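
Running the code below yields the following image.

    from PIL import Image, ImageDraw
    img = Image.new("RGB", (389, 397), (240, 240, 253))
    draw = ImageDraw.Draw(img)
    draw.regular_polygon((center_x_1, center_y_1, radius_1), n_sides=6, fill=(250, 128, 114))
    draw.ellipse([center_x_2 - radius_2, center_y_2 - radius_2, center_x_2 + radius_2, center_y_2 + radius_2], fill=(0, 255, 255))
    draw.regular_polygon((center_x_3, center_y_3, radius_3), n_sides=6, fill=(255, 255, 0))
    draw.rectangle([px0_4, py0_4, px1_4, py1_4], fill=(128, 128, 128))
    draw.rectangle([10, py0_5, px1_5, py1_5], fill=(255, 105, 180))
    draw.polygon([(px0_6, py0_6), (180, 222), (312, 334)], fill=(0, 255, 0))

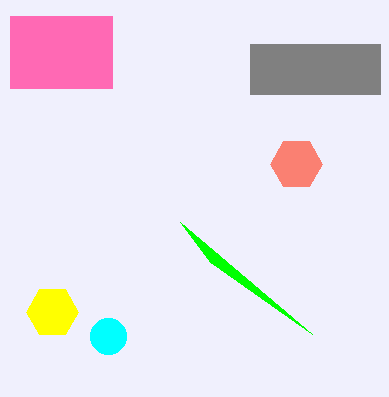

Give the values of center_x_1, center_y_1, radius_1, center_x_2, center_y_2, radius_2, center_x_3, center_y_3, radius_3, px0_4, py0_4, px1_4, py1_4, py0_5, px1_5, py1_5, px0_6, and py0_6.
center_x_1 = 296
center_y_1 = 164
radius_1 = 26
center_x_2 = 108
center_y_2 = 336
radius_2 = 18
center_x_3 = 52
center_y_3 = 312
radius_3 = 26
px0_4 = 250
py0_4 = 44
px1_4 = 380
py1_4 = 94
py0_5 = 16
px1_5 = 112
py1_5 = 88
px0_6 = 210
py0_6 = 262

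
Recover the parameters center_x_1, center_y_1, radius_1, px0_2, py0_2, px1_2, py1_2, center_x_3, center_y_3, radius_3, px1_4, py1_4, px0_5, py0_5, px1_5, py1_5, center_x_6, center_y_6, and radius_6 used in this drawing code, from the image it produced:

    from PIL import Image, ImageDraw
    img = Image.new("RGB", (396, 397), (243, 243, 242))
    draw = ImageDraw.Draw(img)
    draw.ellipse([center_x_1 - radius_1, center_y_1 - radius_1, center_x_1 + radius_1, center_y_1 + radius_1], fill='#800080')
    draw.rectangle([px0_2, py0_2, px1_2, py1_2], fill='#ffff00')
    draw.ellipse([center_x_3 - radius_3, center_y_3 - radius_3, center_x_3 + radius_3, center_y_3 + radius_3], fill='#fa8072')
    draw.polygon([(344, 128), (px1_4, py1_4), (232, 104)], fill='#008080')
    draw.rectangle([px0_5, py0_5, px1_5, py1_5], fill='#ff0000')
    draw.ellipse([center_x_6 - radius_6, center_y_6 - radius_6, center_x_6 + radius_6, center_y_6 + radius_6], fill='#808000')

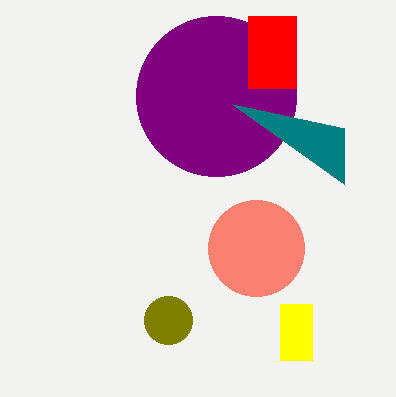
center_x_1 = 216; center_y_1 = 96; radius_1 = 80; px0_2 = 280; py0_2 = 304; px1_2 = 312; py1_2 = 360; center_x_3 = 256; center_y_3 = 248; radius_3 = 48; px1_4 = 344; py1_4 = 184; px0_5 = 248; py0_5 = 16; px1_5 = 296; py1_5 = 88; center_x_6 = 168; center_y_6 = 320; radius_6 = 24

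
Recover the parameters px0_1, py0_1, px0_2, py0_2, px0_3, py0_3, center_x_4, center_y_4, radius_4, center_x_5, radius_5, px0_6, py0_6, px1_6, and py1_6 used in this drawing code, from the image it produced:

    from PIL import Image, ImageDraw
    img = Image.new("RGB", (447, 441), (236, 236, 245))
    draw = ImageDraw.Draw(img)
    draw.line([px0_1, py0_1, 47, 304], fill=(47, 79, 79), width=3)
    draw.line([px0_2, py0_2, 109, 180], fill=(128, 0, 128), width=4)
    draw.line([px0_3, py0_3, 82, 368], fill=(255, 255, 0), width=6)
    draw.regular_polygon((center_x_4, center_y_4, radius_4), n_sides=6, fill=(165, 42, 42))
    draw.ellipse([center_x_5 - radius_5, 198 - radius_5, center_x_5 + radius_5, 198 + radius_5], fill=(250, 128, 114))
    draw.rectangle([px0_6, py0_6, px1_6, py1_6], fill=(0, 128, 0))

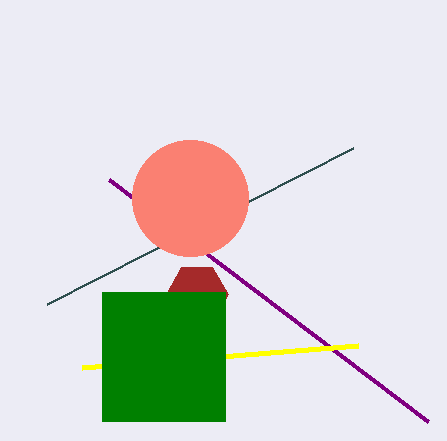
px0_1 = 353
py0_1 = 148
px0_2 = 428
py0_2 = 422
px0_3 = 358
py0_3 = 346
center_x_4 = 197
center_y_4 = 294
radius_4 = 31
center_x_5 = 190
radius_5 = 58
px0_6 = 102
py0_6 = 292
px1_6 = 225
py1_6 = 421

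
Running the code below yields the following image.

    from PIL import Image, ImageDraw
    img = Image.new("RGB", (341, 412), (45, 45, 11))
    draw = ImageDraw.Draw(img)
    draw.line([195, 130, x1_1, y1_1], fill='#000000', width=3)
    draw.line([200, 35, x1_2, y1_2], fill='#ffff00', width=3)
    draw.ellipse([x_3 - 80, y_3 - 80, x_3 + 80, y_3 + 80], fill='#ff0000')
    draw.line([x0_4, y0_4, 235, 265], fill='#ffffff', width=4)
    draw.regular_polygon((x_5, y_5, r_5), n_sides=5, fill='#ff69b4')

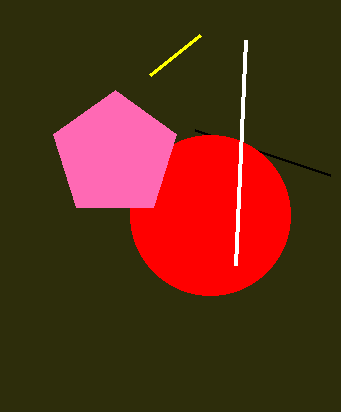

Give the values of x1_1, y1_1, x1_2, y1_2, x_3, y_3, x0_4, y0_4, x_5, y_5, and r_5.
x1_1 = 330
y1_1 = 175
x1_2 = 150
y1_2 = 75
x_3 = 210
y_3 = 215
x0_4 = 245
y0_4 = 40
x_5 = 115
y_5 = 155
r_5 = 65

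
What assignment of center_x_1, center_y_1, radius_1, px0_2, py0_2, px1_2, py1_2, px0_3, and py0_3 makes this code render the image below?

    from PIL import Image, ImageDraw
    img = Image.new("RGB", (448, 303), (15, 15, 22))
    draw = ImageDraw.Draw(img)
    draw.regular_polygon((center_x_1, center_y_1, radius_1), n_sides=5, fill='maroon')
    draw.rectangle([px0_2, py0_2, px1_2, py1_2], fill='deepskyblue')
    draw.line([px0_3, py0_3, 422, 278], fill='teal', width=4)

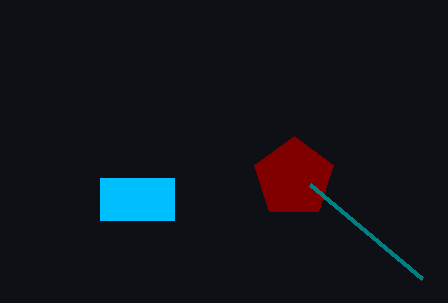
center_x_1 = 294
center_y_1 = 178
radius_1 = 42
px0_2 = 100
py0_2 = 178
px1_2 = 174
py1_2 = 220
px0_3 = 310
py0_3 = 184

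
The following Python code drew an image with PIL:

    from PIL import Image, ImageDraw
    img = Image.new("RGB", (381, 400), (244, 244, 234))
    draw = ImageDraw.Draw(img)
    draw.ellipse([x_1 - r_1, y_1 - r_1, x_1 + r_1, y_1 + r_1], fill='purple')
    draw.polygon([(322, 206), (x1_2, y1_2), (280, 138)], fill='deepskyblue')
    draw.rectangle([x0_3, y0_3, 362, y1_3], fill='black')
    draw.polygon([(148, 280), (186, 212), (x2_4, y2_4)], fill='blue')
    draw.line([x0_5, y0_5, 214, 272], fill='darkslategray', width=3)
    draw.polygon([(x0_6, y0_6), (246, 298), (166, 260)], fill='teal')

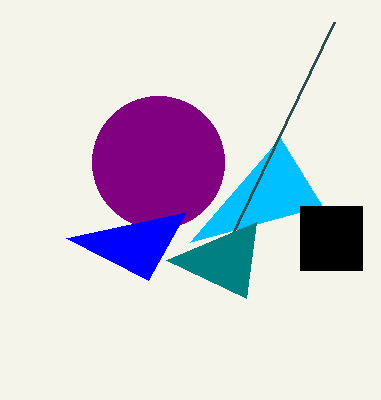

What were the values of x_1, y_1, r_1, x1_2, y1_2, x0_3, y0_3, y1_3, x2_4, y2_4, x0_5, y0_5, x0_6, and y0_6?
x_1 = 158, y_1 = 162, r_1 = 66, x1_2 = 190, y1_2 = 242, x0_3 = 300, y0_3 = 206, y1_3 = 270, x2_4 = 66, y2_4 = 238, x0_5 = 334, y0_5 = 22, x0_6 = 256, y0_6 = 222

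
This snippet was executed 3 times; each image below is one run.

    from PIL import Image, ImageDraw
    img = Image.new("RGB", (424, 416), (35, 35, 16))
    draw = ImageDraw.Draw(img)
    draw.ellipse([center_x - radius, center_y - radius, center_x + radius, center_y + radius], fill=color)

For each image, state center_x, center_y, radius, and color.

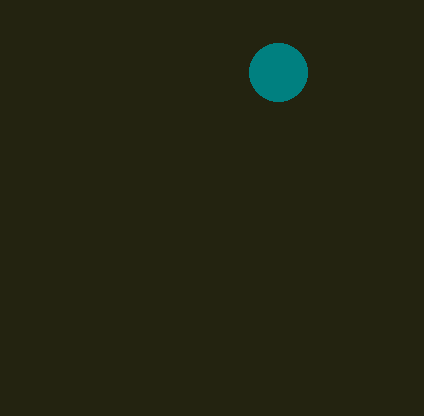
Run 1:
center_x = 278, center_y = 72, radius = 29, color = 'teal'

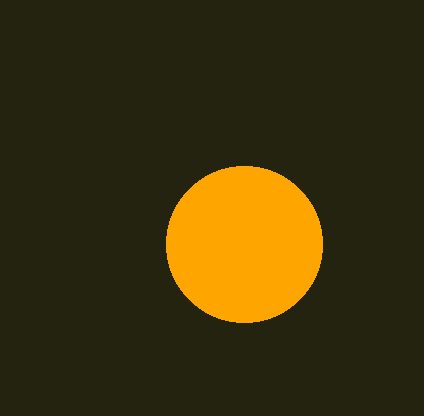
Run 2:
center_x = 244; center_y = 244; radius = 78; color = 'orange'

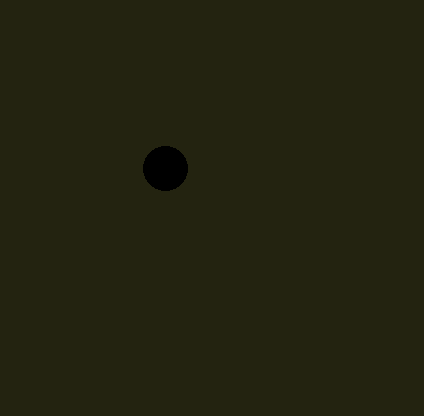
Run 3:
center_x = 165; center_y = 168; radius = 22; color = 'black'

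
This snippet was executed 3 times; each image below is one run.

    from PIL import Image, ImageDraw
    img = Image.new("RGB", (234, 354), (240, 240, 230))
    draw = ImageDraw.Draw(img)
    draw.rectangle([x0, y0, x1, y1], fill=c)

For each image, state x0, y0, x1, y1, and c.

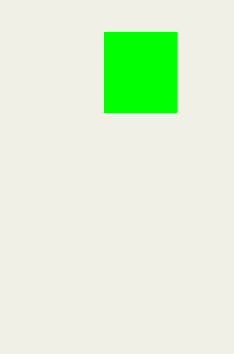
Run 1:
x0 = 104
y0 = 32
x1 = 176
y1 = 112
c = 'lime'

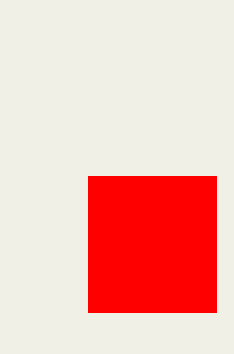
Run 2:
x0 = 88
y0 = 176
x1 = 216
y1 = 312
c = 'red'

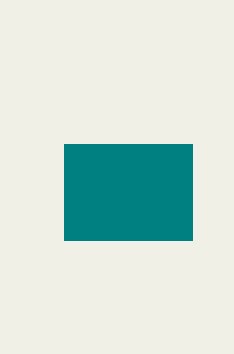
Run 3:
x0 = 64; y0 = 144; x1 = 192; y1 = 240; c = 'teal'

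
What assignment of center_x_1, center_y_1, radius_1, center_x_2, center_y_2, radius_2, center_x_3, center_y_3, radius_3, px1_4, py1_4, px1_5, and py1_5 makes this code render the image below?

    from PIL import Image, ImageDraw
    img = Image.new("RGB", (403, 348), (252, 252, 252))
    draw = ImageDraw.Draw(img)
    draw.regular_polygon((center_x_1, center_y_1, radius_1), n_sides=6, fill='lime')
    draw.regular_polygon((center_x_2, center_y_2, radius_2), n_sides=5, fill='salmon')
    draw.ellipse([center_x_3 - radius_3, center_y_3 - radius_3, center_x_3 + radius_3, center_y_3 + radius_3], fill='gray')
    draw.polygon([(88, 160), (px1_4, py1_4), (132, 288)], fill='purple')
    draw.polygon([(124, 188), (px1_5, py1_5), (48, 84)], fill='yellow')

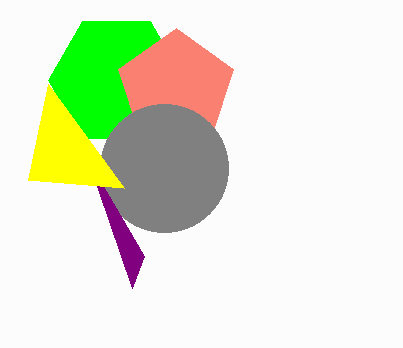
center_x_1 = 116; center_y_1 = 80; radius_1 = 68; center_x_2 = 176; center_y_2 = 88; radius_2 = 60; center_x_3 = 164; center_y_3 = 168; radius_3 = 64; px1_4 = 144; py1_4 = 256; px1_5 = 28; py1_5 = 180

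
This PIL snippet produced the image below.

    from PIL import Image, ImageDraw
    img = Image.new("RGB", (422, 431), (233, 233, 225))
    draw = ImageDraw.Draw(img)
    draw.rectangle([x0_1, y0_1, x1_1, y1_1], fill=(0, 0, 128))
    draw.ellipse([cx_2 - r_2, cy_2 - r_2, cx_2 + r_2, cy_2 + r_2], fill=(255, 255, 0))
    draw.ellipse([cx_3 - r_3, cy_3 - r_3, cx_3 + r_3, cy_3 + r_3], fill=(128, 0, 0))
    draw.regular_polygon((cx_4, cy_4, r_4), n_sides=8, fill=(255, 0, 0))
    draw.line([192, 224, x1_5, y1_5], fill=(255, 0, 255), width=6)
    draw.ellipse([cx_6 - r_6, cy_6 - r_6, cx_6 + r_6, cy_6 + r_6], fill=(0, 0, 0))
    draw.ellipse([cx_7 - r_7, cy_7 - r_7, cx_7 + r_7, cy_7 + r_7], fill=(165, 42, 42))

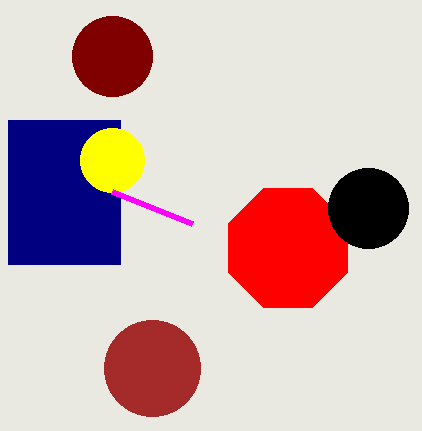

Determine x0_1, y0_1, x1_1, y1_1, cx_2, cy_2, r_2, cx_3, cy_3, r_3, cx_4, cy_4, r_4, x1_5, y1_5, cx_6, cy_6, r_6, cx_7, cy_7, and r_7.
x0_1 = 8
y0_1 = 120
x1_1 = 120
y1_1 = 264
cx_2 = 112
cy_2 = 160
r_2 = 32
cx_3 = 112
cy_3 = 56
r_3 = 40
cx_4 = 288
cy_4 = 248
r_4 = 64
x1_5 = 112
y1_5 = 192
cx_6 = 368
cy_6 = 208
r_6 = 40
cx_7 = 152
cy_7 = 368
r_7 = 48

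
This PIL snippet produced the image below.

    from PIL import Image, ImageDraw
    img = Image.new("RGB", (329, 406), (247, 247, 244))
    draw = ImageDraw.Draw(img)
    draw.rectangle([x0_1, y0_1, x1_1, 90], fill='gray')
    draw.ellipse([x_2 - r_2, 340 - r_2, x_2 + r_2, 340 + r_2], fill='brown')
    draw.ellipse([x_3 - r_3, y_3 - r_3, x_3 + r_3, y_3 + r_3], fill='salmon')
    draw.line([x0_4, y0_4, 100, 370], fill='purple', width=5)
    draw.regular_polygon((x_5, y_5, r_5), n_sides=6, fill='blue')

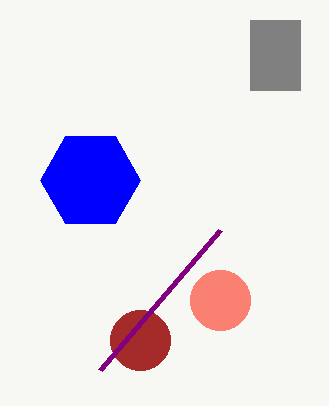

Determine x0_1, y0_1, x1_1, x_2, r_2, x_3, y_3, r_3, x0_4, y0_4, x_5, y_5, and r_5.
x0_1 = 250, y0_1 = 20, x1_1 = 300, x_2 = 140, r_2 = 30, x_3 = 220, y_3 = 300, r_3 = 30, x0_4 = 220, y0_4 = 230, x_5 = 90, y_5 = 180, r_5 = 50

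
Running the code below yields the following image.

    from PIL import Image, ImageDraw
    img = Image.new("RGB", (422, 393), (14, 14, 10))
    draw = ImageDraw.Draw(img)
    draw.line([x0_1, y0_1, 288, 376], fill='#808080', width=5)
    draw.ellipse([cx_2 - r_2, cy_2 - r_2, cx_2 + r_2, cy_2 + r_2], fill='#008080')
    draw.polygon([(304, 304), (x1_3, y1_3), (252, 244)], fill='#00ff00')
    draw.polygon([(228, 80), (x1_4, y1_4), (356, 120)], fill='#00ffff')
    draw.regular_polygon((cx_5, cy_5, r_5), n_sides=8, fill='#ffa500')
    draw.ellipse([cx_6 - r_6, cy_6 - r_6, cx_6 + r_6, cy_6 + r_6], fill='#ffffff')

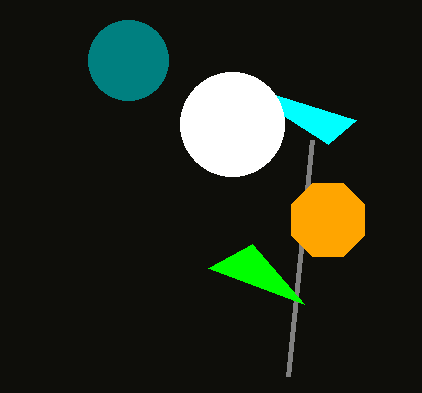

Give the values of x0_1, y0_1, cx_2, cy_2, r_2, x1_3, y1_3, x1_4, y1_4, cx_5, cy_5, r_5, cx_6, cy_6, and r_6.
x0_1 = 312, y0_1 = 140, cx_2 = 128, cy_2 = 60, r_2 = 40, x1_3 = 208, y1_3 = 268, x1_4 = 328, y1_4 = 144, cx_5 = 328, cy_5 = 220, r_5 = 40, cx_6 = 232, cy_6 = 124, r_6 = 52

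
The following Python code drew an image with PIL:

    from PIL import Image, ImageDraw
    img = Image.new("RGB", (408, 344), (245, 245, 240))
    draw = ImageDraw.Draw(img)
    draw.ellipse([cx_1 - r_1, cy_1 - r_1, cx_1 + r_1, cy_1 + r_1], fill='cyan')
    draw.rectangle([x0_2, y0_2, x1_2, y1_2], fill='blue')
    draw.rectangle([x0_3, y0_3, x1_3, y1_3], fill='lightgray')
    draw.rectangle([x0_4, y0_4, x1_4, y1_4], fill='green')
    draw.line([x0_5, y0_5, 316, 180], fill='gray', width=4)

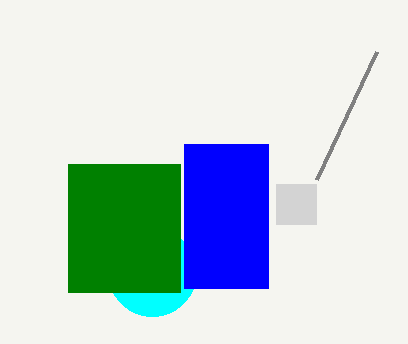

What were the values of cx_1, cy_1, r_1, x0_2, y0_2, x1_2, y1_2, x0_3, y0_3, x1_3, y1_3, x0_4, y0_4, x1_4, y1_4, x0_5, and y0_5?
cx_1 = 152
cy_1 = 272
r_1 = 44
x0_2 = 184
y0_2 = 144
x1_2 = 268
y1_2 = 288
x0_3 = 276
y0_3 = 184
x1_3 = 316
y1_3 = 224
x0_4 = 68
y0_4 = 164
x1_4 = 180
y1_4 = 292
x0_5 = 376
y0_5 = 52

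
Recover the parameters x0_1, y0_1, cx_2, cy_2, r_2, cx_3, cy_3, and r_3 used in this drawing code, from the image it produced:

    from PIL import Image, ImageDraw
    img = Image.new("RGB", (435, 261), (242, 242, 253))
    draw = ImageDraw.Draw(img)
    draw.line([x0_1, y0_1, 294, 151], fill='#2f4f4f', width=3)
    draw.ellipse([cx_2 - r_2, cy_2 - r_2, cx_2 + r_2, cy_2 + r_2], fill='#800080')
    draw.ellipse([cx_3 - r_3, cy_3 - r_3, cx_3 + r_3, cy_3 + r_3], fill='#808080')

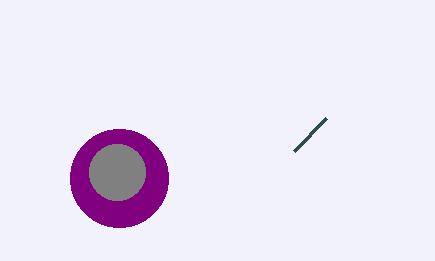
x0_1 = 326
y0_1 = 118
cx_2 = 119
cy_2 = 178
r_2 = 49
cx_3 = 117
cy_3 = 172
r_3 = 28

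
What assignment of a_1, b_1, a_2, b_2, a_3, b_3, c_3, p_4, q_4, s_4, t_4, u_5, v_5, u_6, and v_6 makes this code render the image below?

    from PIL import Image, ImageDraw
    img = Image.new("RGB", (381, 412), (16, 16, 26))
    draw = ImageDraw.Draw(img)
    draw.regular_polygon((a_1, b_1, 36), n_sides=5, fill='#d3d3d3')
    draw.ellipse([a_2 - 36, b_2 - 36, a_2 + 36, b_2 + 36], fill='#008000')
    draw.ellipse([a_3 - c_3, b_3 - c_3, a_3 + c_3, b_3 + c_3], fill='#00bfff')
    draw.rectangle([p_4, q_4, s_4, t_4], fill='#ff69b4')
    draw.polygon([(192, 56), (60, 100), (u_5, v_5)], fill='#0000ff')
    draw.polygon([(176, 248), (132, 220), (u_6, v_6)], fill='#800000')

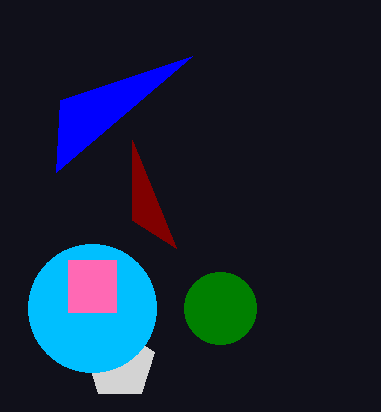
a_1 = 120, b_1 = 364, a_2 = 220, b_2 = 308, a_3 = 92, b_3 = 308, c_3 = 64, p_4 = 68, q_4 = 260, s_4 = 116, t_4 = 312, u_5 = 56, v_5 = 172, u_6 = 132, v_6 = 140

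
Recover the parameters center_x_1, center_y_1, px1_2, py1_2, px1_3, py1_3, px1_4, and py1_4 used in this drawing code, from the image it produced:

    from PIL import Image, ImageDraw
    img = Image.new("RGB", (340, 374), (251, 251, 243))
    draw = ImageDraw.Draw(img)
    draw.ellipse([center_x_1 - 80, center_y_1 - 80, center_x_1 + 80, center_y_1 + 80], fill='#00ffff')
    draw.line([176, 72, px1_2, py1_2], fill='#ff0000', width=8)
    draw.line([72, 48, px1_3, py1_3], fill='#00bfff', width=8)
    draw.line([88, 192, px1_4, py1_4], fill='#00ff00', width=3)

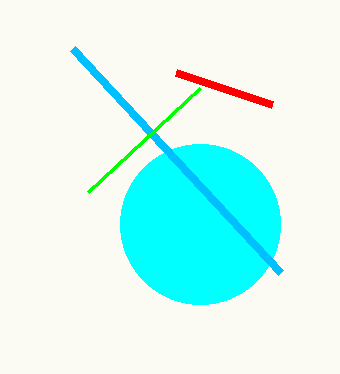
center_x_1 = 200, center_y_1 = 224, px1_2 = 272, py1_2 = 104, px1_3 = 280, py1_3 = 272, px1_4 = 200, py1_4 = 88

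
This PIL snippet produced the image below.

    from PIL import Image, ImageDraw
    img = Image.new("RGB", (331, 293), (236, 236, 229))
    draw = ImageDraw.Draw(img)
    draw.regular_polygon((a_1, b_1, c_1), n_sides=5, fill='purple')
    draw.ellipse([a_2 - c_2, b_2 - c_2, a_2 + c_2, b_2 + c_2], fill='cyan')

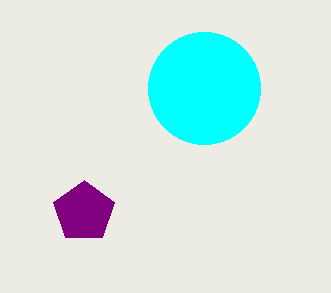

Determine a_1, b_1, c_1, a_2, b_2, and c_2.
a_1 = 84; b_1 = 212; c_1 = 32; a_2 = 204; b_2 = 88; c_2 = 56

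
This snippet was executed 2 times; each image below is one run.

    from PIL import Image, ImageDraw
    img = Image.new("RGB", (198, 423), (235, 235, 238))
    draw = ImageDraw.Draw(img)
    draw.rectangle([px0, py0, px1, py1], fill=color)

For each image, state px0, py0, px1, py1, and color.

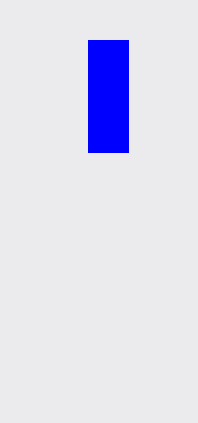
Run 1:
px0 = 88
py0 = 40
px1 = 128
py1 = 152
color = 'blue'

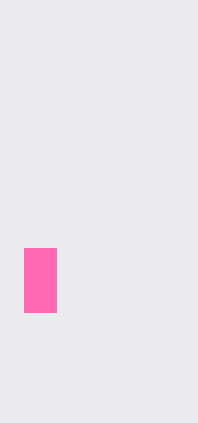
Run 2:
px0 = 24; py0 = 248; px1 = 56; py1 = 312; color = 'hotpink'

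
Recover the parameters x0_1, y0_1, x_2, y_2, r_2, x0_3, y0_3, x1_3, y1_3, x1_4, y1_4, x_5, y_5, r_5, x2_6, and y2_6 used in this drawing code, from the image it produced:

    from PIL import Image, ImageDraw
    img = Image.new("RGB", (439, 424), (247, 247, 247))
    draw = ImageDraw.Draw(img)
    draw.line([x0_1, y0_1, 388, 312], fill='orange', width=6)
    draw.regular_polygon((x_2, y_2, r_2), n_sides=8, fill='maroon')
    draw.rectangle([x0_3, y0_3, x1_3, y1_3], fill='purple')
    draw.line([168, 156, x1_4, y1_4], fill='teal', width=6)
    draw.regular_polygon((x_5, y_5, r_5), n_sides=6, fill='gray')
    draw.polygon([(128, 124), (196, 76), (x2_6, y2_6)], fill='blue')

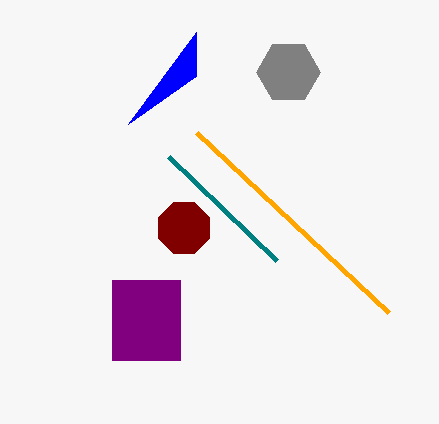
x0_1 = 196; y0_1 = 132; x_2 = 184; y_2 = 228; r_2 = 28; x0_3 = 112; y0_3 = 280; x1_3 = 180; y1_3 = 360; x1_4 = 276; y1_4 = 260; x_5 = 288; y_5 = 72; r_5 = 32; x2_6 = 196; y2_6 = 32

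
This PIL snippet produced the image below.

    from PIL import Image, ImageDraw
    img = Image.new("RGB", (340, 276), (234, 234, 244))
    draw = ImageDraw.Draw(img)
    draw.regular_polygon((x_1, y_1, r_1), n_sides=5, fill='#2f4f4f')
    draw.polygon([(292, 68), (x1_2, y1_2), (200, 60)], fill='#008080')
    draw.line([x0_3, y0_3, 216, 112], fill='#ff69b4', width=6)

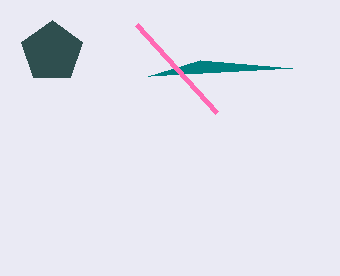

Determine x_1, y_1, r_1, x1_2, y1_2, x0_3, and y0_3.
x_1 = 52; y_1 = 52; r_1 = 32; x1_2 = 148; y1_2 = 76; x0_3 = 136; y0_3 = 24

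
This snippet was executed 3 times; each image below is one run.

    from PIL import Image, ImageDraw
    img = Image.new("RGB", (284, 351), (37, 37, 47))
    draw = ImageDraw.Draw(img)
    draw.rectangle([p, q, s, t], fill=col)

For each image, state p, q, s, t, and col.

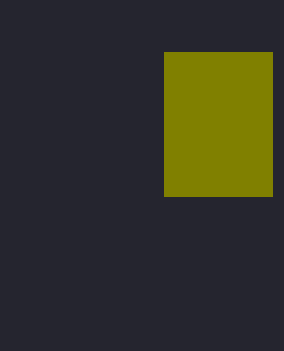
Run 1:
p = 164; q = 52; s = 272; t = 196; col = 'olive'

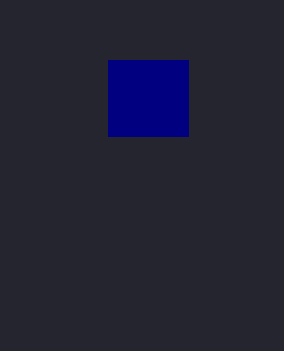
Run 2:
p = 108; q = 60; s = 188; t = 136; col = 'navy'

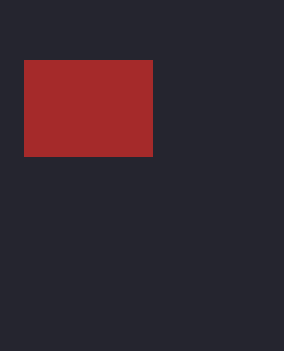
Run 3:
p = 24, q = 60, s = 152, t = 156, col = 'brown'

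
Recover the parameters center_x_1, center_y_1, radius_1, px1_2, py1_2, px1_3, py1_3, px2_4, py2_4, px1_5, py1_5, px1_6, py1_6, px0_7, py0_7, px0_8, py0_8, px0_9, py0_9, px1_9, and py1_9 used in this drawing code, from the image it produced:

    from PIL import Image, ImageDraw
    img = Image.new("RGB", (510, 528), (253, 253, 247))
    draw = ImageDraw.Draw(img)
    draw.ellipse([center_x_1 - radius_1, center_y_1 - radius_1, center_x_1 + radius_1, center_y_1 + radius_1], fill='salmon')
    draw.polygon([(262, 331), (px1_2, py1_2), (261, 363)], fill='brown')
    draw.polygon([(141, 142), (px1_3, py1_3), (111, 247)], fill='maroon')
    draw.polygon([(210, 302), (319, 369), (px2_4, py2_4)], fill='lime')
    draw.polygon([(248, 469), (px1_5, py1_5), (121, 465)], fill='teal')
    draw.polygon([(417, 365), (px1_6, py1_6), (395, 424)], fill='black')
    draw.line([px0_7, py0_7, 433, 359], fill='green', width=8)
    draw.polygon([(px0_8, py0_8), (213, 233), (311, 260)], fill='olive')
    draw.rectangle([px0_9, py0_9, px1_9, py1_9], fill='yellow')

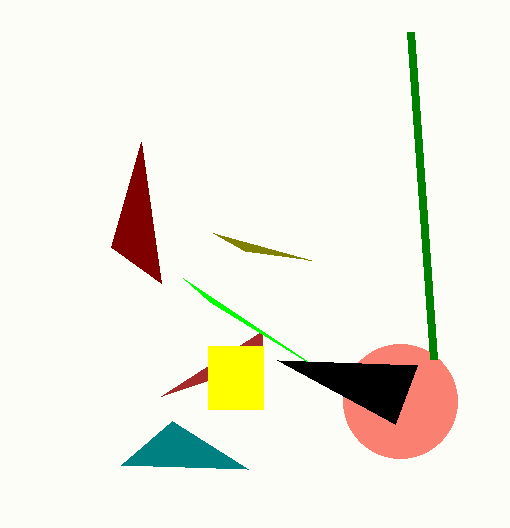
center_x_1 = 400, center_y_1 = 401, radius_1 = 57, px1_2 = 161, py1_2 = 396, px1_3 = 161, py1_3 = 283, px2_4 = 183, py2_4 = 278, px1_5 = 172, py1_5 = 421, px1_6 = 277, py1_6 = 360, px0_7 = 410, py0_7 = 32, px0_8 = 245, py0_8 = 251, px0_9 = 208, py0_9 = 346, px1_9 = 263, py1_9 = 409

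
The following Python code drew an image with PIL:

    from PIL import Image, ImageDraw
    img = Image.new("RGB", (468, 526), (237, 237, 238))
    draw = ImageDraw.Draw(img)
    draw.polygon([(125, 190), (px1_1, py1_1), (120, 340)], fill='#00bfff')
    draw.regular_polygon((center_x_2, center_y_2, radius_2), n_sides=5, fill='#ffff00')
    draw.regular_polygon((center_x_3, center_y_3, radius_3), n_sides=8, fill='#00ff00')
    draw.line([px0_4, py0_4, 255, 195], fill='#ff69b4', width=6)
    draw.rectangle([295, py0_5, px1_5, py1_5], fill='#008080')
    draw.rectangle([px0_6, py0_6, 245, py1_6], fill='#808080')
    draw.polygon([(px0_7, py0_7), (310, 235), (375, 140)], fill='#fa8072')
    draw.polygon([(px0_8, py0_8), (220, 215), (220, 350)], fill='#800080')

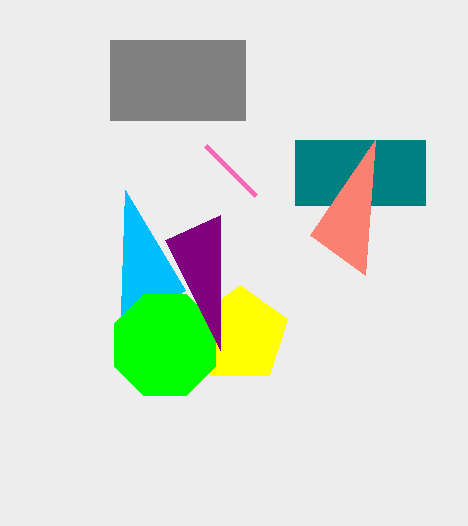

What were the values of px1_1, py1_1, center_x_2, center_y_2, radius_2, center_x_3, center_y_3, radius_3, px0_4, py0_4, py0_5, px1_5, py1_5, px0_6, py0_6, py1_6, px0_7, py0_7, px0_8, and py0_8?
px1_1 = 185; py1_1 = 290; center_x_2 = 240; center_y_2 = 335; radius_2 = 50; center_x_3 = 165; center_y_3 = 345; radius_3 = 55; px0_4 = 205; py0_4 = 145; py0_5 = 140; px1_5 = 425; py1_5 = 205; px0_6 = 110; py0_6 = 40; py1_6 = 120; px0_7 = 365; py0_7 = 275; px0_8 = 165; py0_8 = 240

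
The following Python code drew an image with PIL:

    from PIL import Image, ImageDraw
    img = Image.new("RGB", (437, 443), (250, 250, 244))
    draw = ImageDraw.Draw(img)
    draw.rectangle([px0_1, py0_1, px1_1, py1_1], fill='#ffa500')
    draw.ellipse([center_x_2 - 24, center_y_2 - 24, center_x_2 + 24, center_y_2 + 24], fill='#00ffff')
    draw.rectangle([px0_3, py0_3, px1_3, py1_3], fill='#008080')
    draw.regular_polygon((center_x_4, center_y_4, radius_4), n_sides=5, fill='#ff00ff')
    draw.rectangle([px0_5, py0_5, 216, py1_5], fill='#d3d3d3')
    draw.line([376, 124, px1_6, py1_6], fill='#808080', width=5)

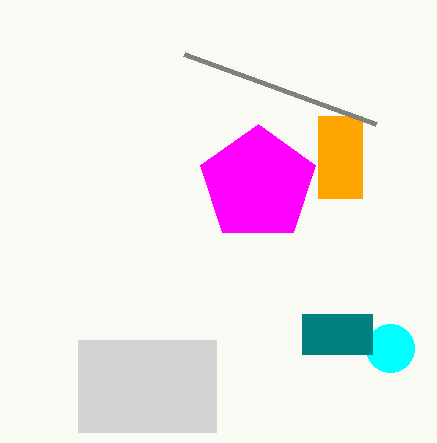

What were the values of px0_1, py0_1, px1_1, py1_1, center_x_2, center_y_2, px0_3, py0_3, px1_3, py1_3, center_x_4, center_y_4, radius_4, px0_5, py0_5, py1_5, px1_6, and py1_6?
px0_1 = 318; py0_1 = 116; px1_1 = 362; py1_1 = 198; center_x_2 = 390; center_y_2 = 348; px0_3 = 302; py0_3 = 314; px1_3 = 372; py1_3 = 354; center_x_4 = 258; center_y_4 = 184; radius_4 = 60; px0_5 = 78; py0_5 = 340; py1_5 = 432; px1_6 = 184; py1_6 = 54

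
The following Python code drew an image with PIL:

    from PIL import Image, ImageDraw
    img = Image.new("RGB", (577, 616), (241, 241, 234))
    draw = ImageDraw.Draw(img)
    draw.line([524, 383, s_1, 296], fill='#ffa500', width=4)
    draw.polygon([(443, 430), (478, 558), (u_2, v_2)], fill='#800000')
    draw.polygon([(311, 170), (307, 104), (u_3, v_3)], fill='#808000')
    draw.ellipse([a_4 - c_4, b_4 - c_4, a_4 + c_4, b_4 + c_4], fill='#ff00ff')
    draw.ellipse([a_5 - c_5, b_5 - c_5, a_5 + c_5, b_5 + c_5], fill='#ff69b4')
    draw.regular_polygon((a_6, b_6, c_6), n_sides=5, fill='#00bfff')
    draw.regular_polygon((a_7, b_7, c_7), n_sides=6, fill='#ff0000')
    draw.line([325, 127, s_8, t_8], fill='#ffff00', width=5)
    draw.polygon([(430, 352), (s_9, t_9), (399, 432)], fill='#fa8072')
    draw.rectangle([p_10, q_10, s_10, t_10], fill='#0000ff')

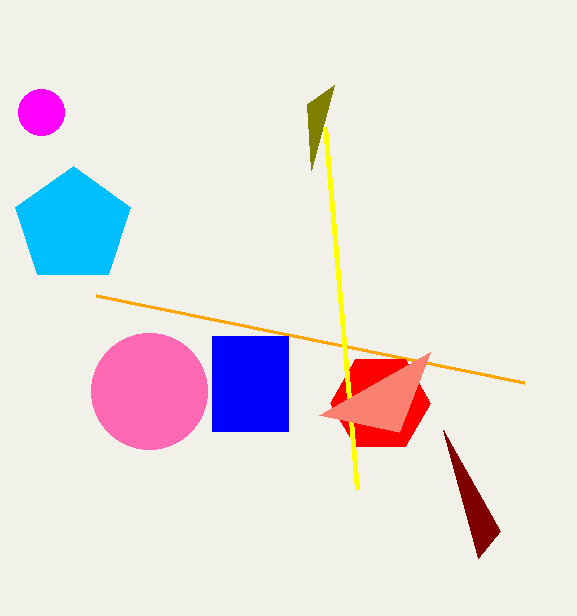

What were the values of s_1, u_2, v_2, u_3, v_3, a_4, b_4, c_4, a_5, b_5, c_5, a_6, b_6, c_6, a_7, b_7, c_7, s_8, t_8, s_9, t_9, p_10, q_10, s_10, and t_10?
s_1 = 96, u_2 = 500, v_2 = 531, u_3 = 334, v_3 = 85, a_4 = 41, b_4 = 112, c_4 = 23, a_5 = 149, b_5 = 391, c_5 = 58, a_6 = 73, b_6 = 226, c_6 = 60, a_7 = 380, b_7 = 403, c_7 = 50, s_8 = 357, t_8 = 489, s_9 = 319, t_9 = 415, p_10 = 212, q_10 = 336, s_10 = 288, t_10 = 431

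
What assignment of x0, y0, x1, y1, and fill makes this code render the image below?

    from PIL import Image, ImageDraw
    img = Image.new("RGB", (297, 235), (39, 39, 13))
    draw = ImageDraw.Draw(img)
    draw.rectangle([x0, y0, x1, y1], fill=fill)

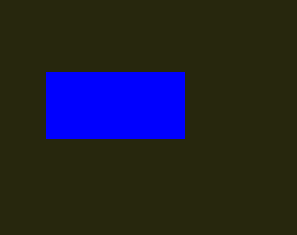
x0 = 46
y0 = 72
x1 = 184
y1 = 138
fill = 'blue'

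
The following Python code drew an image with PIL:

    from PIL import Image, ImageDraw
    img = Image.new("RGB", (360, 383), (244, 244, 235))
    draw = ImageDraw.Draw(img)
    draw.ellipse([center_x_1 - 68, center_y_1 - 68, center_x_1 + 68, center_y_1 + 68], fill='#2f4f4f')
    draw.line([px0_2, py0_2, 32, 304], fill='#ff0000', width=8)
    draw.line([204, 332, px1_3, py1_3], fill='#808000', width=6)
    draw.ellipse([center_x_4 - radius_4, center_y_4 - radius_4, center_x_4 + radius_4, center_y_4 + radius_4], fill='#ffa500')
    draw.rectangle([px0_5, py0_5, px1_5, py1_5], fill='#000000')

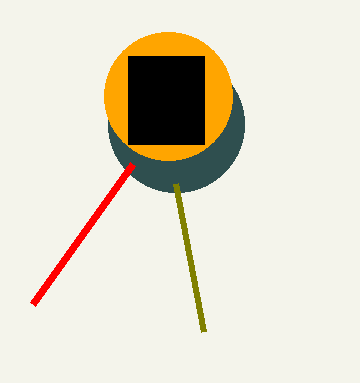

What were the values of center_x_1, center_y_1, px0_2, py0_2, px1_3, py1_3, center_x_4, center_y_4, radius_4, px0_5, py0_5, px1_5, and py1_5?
center_x_1 = 176; center_y_1 = 124; px0_2 = 132; py0_2 = 164; px1_3 = 176; py1_3 = 184; center_x_4 = 168; center_y_4 = 96; radius_4 = 64; px0_5 = 128; py0_5 = 56; px1_5 = 204; py1_5 = 144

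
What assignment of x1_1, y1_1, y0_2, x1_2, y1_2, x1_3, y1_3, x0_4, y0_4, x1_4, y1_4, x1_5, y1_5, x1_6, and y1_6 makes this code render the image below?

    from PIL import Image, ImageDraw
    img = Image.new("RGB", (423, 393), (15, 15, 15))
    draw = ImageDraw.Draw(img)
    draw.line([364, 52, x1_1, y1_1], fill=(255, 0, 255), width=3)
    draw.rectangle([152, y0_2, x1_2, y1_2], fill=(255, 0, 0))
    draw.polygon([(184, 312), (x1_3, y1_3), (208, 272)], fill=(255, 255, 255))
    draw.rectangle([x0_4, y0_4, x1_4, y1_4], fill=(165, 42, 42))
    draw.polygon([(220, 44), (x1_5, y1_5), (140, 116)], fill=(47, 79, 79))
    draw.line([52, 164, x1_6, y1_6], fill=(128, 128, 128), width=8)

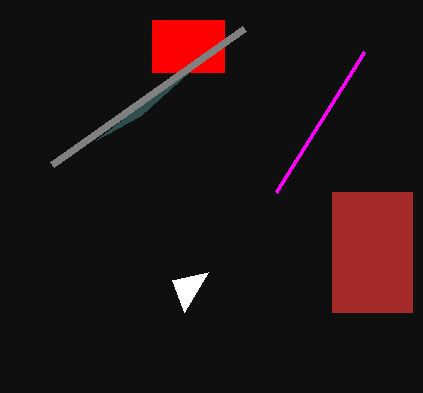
x1_1 = 276; y1_1 = 192; y0_2 = 20; x1_2 = 224; y1_2 = 72; x1_3 = 172; y1_3 = 280; x0_4 = 332; y0_4 = 192; x1_4 = 412; y1_4 = 312; x1_5 = 96; y1_5 = 140; x1_6 = 244; y1_6 = 28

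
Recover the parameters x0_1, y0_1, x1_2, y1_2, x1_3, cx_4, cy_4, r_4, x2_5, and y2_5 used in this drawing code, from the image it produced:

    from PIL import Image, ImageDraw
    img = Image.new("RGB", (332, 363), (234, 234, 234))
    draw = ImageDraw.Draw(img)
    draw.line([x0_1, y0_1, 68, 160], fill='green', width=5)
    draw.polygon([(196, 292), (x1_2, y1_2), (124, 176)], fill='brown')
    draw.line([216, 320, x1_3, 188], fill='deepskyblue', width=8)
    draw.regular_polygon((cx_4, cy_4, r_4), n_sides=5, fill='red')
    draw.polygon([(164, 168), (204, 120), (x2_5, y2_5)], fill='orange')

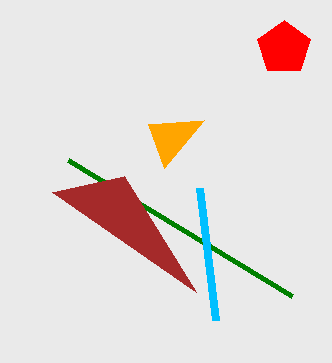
x0_1 = 292
y0_1 = 296
x1_2 = 52
y1_2 = 192
x1_3 = 200
cx_4 = 284
cy_4 = 48
r_4 = 28
x2_5 = 148
y2_5 = 124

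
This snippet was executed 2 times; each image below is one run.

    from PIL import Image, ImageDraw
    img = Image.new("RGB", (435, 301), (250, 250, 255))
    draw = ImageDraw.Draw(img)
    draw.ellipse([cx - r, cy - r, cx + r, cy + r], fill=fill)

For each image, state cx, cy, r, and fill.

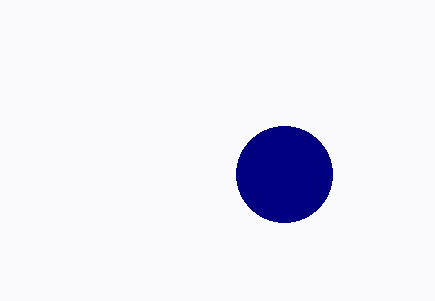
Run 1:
cx = 284
cy = 174
r = 48
fill = 'navy'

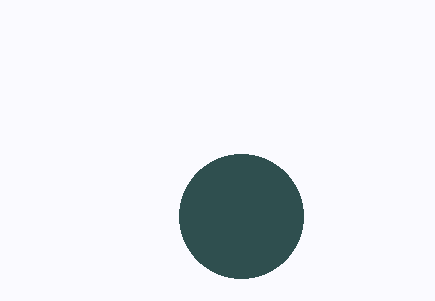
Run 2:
cx = 241, cy = 216, r = 62, fill = 'darkslategray'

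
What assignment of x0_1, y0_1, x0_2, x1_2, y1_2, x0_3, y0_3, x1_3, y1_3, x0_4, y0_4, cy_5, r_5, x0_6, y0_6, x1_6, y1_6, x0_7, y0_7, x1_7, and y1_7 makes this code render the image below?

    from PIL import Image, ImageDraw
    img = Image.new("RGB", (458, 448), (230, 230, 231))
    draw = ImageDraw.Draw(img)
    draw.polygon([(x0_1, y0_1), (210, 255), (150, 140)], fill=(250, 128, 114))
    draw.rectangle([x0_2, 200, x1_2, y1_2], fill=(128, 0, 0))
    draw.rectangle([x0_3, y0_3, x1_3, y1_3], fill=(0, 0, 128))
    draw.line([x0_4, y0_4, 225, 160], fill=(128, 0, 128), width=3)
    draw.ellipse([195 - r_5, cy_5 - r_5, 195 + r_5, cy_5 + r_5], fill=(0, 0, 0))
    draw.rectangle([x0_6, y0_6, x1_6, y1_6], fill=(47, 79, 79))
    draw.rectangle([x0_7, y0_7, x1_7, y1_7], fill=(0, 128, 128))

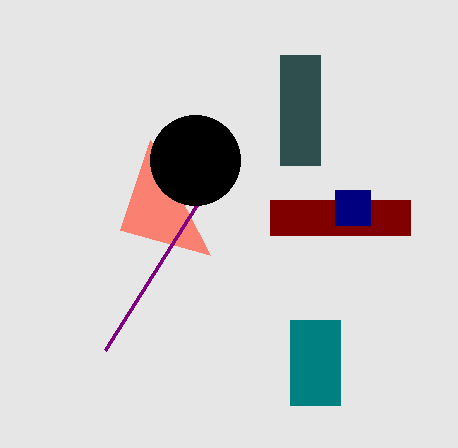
x0_1 = 120, y0_1 = 230, x0_2 = 270, x1_2 = 410, y1_2 = 235, x0_3 = 335, y0_3 = 190, x1_3 = 370, y1_3 = 225, x0_4 = 105, y0_4 = 350, cy_5 = 160, r_5 = 45, x0_6 = 280, y0_6 = 55, x1_6 = 320, y1_6 = 165, x0_7 = 290, y0_7 = 320, x1_7 = 340, y1_7 = 405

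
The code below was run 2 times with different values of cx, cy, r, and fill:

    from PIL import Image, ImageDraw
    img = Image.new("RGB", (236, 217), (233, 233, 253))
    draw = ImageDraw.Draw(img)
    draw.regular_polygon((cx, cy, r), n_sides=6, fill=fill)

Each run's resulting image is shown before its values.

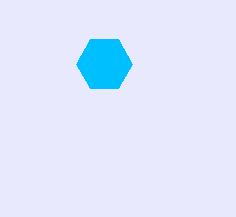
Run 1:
cx = 104; cy = 64; r = 28; fill = 'deepskyblue'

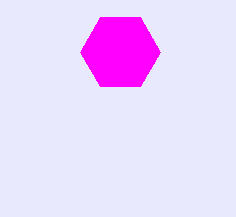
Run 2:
cx = 120; cy = 52; r = 40; fill = 'magenta'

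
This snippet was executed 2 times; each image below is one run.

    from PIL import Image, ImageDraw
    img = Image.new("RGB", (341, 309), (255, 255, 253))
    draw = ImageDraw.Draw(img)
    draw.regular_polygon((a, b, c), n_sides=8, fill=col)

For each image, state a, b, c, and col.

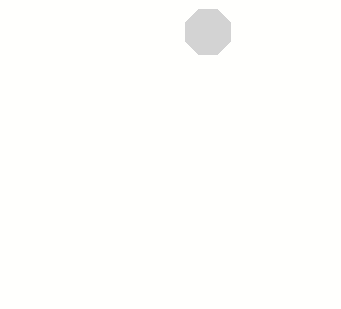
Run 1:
a = 208
b = 32
c = 24
col = 'lightgray'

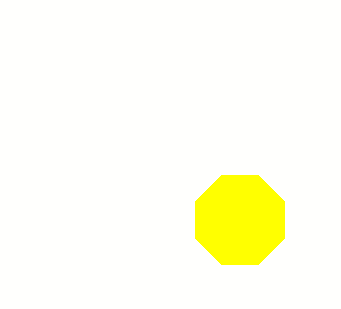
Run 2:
a = 240; b = 220; c = 48; col = 'yellow'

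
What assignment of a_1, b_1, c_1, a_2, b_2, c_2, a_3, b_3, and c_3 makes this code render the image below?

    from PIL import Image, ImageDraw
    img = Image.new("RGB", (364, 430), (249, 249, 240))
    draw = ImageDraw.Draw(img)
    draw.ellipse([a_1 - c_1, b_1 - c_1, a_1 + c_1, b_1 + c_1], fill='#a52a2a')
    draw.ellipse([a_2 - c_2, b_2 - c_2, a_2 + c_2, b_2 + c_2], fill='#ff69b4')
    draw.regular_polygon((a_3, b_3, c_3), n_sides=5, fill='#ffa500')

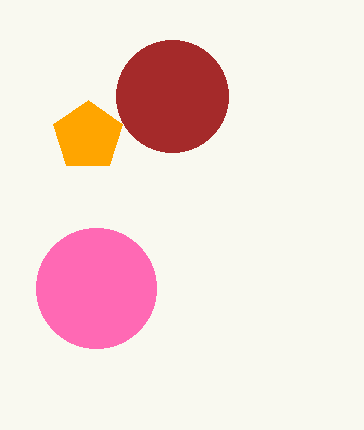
a_1 = 172; b_1 = 96; c_1 = 56; a_2 = 96; b_2 = 288; c_2 = 60; a_3 = 88; b_3 = 136; c_3 = 36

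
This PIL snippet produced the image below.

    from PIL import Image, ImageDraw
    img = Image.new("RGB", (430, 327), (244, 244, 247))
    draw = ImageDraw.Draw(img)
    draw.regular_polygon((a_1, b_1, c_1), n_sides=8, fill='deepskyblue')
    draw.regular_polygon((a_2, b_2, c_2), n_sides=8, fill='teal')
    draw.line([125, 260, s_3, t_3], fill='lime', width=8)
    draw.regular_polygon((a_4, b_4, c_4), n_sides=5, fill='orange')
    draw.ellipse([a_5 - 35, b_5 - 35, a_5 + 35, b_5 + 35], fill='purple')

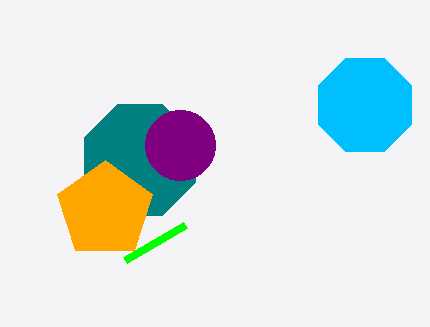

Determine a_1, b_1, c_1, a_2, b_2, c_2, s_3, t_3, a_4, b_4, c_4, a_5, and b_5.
a_1 = 365; b_1 = 105; c_1 = 50; a_2 = 140; b_2 = 160; c_2 = 60; s_3 = 185; t_3 = 225; a_4 = 105; b_4 = 210; c_4 = 50; a_5 = 180; b_5 = 145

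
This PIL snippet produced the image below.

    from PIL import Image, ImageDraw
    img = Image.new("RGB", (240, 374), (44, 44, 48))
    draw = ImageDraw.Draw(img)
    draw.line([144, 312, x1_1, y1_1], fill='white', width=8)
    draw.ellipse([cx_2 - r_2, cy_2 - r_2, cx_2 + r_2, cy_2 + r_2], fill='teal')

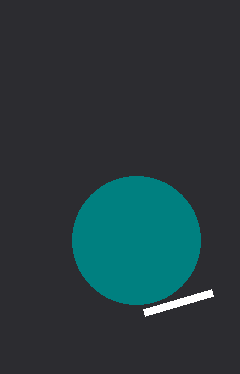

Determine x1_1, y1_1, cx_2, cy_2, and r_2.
x1_1 = 212, y1_1 = 292, cx_2 = 136, cy_2 = 240, r_2 = 64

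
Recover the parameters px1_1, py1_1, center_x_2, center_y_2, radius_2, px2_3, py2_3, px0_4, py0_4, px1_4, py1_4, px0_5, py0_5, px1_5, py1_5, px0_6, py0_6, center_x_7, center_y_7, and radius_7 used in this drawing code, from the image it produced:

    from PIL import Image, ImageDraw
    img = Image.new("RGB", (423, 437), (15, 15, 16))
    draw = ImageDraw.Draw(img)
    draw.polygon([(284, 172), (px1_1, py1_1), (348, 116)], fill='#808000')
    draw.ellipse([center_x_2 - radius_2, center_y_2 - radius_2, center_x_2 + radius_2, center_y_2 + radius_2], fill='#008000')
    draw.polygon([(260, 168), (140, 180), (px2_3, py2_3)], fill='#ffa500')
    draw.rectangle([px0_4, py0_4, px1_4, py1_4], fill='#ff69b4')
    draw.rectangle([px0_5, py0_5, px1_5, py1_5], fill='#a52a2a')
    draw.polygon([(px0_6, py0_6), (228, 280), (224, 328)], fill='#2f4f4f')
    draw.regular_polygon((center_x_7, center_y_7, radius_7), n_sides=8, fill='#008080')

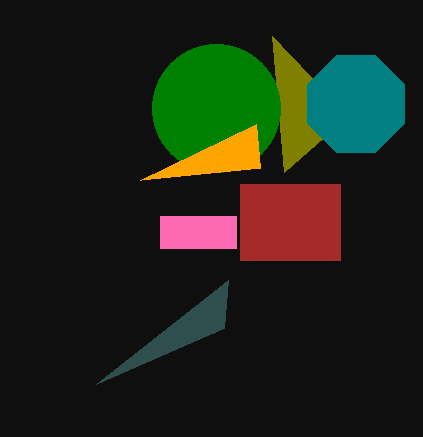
px1_1 = 272, py1_1 = 36, center_x_2 = 216, center_y_2 = 108, radius_2 = 64, px2_3 = 256, py2_3 = 124, px0_4 = 160, py0_4 = 216, px1_4 = 236, py1_4 = 248, px0_5 = 240, py0_5 = 184, px1_5 = 340, py1_5 = 260, px0_6 = 96, py0_6 = 384, center_x_7 = 356, center_y_7 = 104, radius_7 = 52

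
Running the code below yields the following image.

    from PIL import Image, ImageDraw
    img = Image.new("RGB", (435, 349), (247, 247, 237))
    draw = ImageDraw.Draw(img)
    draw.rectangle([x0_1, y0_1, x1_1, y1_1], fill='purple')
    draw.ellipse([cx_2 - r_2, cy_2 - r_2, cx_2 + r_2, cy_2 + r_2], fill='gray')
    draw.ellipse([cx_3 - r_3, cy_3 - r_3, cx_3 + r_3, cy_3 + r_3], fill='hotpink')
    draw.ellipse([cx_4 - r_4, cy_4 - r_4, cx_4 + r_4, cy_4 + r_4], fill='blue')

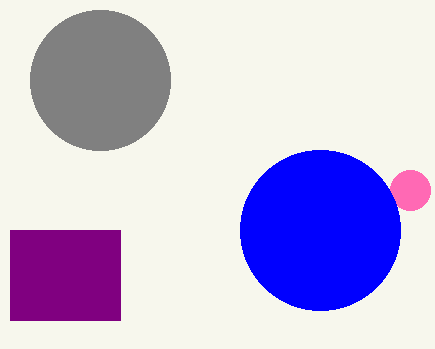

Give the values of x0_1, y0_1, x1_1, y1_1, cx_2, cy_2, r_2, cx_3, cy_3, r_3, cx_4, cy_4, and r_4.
x0_1 = 10
y0_1 = 230
x1_1 = 120
y1_1 = 320
cx_2 = 100
cy_2 = 80
r_2 = 70
cx_3 = 410
cy_3 = 190
r_3 = 20
cx_4 = 320
cy_4 = 230
r_4 = 80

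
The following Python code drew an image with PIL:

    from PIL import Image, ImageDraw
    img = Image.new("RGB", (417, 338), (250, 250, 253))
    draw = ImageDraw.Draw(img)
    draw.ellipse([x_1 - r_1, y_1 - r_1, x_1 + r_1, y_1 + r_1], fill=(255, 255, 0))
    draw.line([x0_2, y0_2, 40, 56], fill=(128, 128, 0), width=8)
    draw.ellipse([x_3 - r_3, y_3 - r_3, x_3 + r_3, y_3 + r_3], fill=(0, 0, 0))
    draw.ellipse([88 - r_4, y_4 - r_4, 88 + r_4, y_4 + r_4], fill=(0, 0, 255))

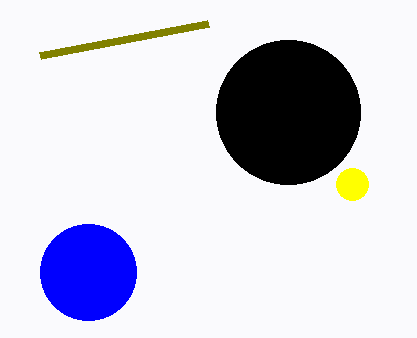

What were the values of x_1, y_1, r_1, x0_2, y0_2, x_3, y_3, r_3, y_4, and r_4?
x_1 = 352, y_1 = 184, r_1 = 16, x0_2 = 208, y0_2 = 24, x_3 = 288, y_3 = 112, r_3 = 72, y_4 = 272, r_4 = 48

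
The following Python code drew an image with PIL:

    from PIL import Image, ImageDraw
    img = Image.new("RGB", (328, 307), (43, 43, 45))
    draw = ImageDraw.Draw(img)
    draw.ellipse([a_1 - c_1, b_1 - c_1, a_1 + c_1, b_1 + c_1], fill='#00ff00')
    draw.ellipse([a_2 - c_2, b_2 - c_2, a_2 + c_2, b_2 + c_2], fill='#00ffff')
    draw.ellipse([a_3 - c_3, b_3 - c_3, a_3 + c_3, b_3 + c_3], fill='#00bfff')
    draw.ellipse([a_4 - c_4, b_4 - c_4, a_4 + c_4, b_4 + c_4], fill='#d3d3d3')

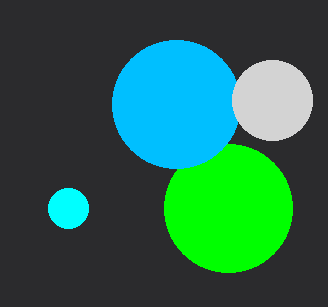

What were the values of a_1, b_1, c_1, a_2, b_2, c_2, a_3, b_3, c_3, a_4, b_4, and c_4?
a_1 = 228
b_1 = 208
c_1 = 64
a_2 = 68
b_2 = 208
c_2 = 20
a_3 = 176
b_3 = 104
c_3 = 64
a_4 = 272
b_4 = 100
c_4 = 40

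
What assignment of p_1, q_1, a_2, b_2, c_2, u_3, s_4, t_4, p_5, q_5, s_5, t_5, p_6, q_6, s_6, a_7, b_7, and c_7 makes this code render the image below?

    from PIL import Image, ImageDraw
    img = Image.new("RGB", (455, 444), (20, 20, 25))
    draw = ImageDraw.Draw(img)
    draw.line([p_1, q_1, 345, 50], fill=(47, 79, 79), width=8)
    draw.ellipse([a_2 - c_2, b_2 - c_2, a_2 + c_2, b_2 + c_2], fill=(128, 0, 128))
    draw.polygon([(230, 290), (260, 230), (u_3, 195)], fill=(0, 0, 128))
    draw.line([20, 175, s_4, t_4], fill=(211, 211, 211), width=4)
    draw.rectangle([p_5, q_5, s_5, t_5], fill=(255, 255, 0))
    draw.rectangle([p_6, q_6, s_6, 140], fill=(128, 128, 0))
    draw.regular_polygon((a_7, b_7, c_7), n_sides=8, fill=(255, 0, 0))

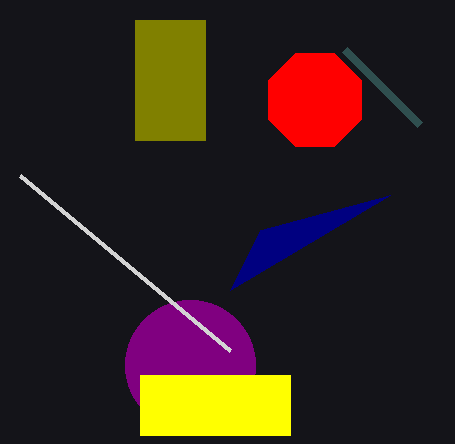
p_1 = 420, q_1 = 125, a_2 = 190, b_2 = 365, c_2 = 65, u_3 = 390, s_4 = 230, t_4 = 350, p_5 = 140, q_5 = 375, s_5 = 290, t_5 = 435, p_6 = 135, q_6 = 20, s_6 = 205, a_7 = 315, b_7 = 100, c_7 = 50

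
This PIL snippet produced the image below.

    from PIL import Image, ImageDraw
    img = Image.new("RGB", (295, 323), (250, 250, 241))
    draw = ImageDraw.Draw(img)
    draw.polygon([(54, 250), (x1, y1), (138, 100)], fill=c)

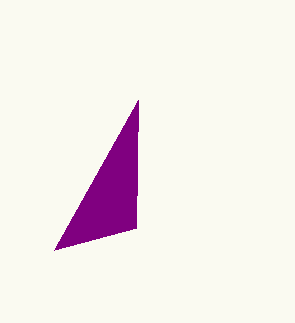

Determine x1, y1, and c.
x1 = 136, y1 = 228, c = 'purple'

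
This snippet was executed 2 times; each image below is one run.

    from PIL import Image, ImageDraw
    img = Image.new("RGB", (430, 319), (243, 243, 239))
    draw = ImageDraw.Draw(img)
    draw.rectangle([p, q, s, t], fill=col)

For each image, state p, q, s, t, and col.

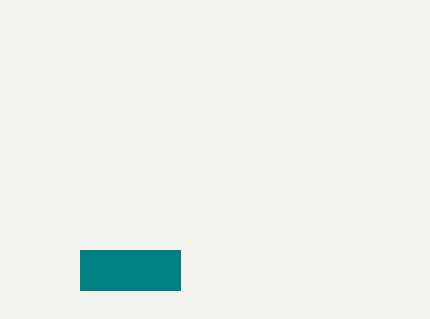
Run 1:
p = 80, q = 250, s = 180, t = 290, col = 'teal'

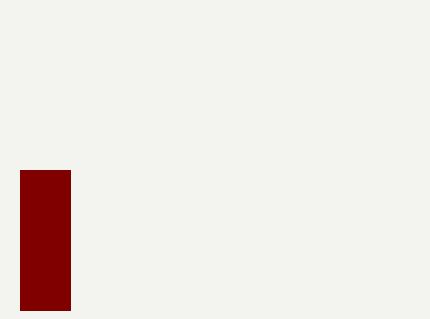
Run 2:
p = 20, q = 170, s = 70, t = 310, col = 'maroon'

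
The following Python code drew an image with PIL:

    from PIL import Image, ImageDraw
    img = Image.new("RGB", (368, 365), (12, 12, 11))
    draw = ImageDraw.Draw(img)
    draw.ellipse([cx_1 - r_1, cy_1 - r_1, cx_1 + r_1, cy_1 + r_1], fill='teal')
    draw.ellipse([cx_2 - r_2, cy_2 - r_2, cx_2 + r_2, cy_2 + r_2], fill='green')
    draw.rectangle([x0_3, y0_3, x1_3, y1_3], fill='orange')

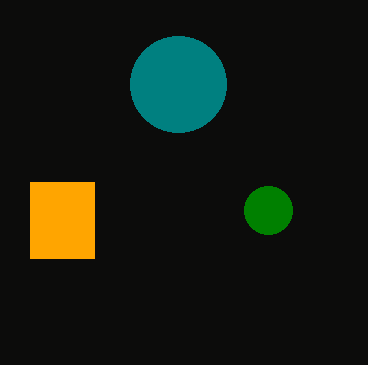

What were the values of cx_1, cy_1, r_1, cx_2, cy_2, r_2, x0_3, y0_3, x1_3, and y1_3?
cx_1 = 178
cy_1 = 84
r_1 = 48
cx_2 = 268
cy_2 = 210
r_2 = 24
x0_3 = 30
y0_3 = 182
x1_3 = 94
y1_3 = 258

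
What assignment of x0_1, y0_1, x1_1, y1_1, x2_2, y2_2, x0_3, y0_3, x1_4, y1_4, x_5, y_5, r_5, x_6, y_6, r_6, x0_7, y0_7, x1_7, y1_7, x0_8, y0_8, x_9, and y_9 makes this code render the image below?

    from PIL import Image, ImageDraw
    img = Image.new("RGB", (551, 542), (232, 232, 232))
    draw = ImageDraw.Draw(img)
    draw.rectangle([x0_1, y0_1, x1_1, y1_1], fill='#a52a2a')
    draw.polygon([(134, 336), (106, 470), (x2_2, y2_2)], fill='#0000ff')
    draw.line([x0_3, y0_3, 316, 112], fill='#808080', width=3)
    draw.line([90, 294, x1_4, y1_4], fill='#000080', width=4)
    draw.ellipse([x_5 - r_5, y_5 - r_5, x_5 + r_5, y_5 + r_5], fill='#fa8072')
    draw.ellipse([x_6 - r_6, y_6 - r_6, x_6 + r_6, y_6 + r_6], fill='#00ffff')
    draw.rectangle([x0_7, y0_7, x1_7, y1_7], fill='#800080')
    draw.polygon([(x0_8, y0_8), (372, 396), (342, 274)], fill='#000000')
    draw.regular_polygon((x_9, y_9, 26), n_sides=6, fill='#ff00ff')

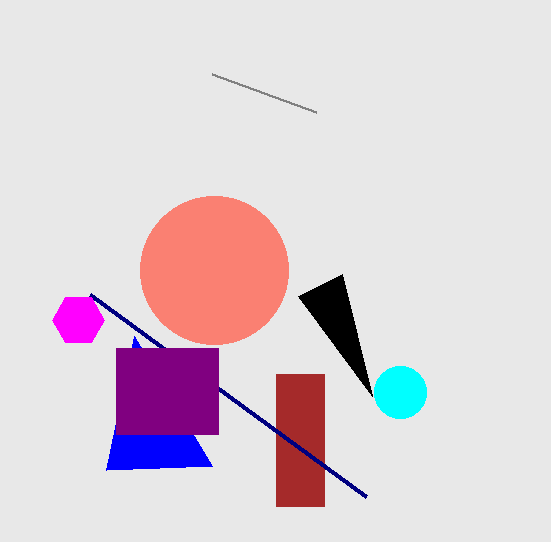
x0_1 = 276
y0_1 = 374
x1_1 = 324
y1_1 = 506
x2_2 = 212
y2_2 = 466
x0_3 = 212
y0_3 = 74
x1_4 = 366
y1_4 = 496
x_5 = 214
y_5 = 270
r_5 = 74
x_6 = 400
y_6 = 392
r_6 = 26
x0_7 = 116
y0_7 = 348
x1_7 = 218
y1_7 = 434
x0_8 = 298
y0_8 = 296
x_9 = 78
y_9 = 320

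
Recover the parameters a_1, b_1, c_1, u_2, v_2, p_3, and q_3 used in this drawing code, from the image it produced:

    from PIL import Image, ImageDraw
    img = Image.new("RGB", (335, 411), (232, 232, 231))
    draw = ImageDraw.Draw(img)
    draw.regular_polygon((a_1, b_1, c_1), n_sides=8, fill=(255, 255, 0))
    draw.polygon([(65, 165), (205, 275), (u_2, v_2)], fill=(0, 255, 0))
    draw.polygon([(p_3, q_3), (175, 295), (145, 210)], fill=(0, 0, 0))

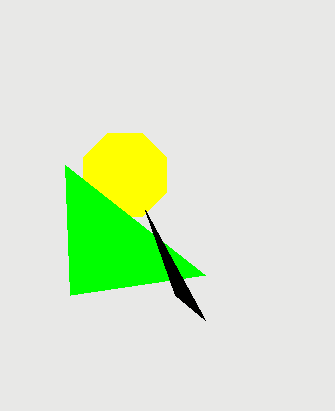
a_1 = 125, b_1 = 175, c_1 = 45, u_2 = 70, v_2 = 295, p_3 = 205, q_3 = 320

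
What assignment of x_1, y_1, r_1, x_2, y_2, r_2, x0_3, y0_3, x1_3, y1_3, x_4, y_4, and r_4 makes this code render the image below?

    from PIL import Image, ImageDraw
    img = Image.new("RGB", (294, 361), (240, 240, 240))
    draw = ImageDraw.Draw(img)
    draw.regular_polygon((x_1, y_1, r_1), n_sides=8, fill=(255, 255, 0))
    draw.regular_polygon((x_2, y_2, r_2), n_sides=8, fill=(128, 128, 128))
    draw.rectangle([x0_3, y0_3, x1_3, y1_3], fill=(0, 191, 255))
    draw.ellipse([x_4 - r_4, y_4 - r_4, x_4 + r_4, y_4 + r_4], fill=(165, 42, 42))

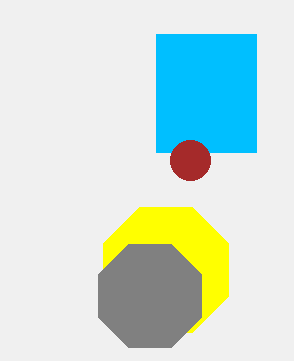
x_1 = 166; y_1 = 270; r_1 = 68; x_2 = 150; y_2 = 296; r_2 = 56; x0_3 = 156; y0_3 = 34; x1_3 = 256; y1_3 = 152; x_4 = 190; y_4 = 160; r_4 = 20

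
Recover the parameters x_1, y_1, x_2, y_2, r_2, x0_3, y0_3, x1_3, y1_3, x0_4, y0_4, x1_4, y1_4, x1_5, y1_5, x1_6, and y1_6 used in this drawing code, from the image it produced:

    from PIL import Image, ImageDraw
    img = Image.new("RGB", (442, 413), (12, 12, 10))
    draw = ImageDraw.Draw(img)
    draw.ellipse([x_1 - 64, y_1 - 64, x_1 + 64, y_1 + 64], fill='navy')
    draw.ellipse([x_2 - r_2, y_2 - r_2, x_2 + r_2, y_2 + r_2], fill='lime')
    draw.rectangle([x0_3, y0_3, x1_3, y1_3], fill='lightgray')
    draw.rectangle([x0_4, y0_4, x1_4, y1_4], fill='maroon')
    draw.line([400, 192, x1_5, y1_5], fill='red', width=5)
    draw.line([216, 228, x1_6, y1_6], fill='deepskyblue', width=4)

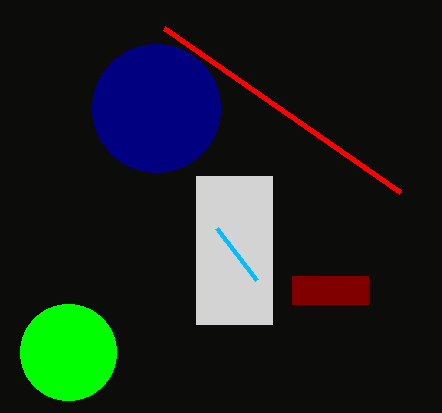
x_1 = 156, y_1 = 108, x_2 = 68, y_2 = 352, r_2 = 48, x0_3 = 196, y0_3 = 176, x1_3 = 272, y1_3 = 324, x0_4 = 292, y0_4 = 276, x1_4 = 368, y1_4 = 304, x1_5 = 164, y1_5 = 28, x1_6 = 256, y1_6 = 280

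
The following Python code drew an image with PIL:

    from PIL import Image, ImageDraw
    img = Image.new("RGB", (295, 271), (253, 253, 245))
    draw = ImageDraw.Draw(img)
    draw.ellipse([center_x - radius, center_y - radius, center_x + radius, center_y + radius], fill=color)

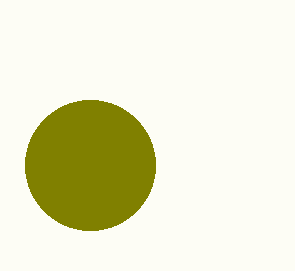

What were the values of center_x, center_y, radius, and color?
center_x = 90
center_y = 165
radius = 65
color = 'olive'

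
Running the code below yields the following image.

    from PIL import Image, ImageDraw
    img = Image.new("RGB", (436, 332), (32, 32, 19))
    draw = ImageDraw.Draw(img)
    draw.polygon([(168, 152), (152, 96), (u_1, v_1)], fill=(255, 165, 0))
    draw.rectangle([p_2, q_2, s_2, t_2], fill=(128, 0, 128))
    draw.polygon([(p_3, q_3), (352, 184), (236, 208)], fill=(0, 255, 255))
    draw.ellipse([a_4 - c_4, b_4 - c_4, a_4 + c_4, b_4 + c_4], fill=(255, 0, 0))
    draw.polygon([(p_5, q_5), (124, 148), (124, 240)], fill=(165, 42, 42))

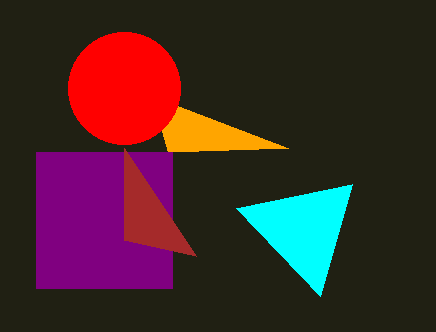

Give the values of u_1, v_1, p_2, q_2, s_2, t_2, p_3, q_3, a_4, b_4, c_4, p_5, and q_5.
u_1 = 288; v_1 = 148; p_2 = 36; q_2 = 152; s_2 = 172; t_2 = 288; p_3 = 320; q_3 = 296; a_4 = 124; b_4 = 88; c_4 = 56; p_5 = 196; q_5 = 256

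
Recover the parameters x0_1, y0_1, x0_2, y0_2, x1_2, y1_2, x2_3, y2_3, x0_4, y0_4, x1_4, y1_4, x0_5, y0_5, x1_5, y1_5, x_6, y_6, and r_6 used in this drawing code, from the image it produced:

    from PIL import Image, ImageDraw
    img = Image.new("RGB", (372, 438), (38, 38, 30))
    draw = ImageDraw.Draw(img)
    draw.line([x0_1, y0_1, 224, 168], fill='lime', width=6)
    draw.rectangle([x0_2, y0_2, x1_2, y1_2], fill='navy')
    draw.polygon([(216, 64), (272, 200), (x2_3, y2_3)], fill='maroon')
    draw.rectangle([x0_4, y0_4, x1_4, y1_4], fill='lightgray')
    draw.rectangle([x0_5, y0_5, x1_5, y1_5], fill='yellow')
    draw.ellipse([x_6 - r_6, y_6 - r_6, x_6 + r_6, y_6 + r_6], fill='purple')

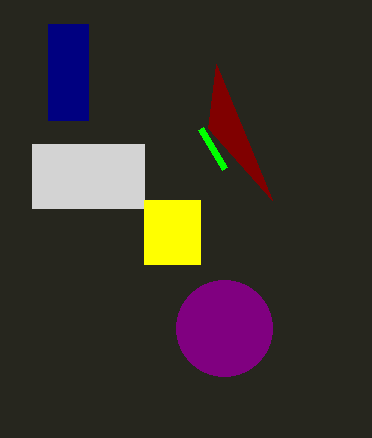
x0_1 = 200, y0_1 = 128, x0_2 = 48, y0_2 = 24, x1_2 = 88, y1_2 = 120, x2_3 = 208, y2_3 = 128, x0_4 = 32, y0_4 = 144, x1_4 = 144, y1_4 = 208, x0_5 = 144, y0_5 = 200, x1_5 = 200, y1_5 = 264, x_6 = 224, y_6 = 328, r_6 = 48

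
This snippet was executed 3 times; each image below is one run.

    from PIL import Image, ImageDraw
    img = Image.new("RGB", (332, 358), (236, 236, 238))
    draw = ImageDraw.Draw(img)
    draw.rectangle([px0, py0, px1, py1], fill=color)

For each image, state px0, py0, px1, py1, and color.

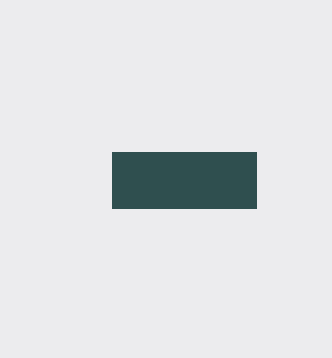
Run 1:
px0 = 112
py0 = 152
px1 = 256
py1 = 208
color = 'darkslategray'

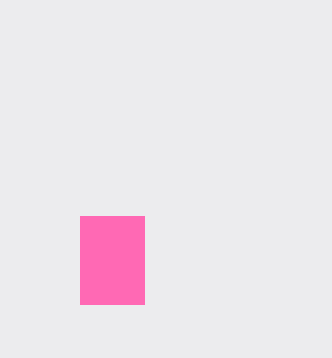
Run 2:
px0 = 80; py0 = 216; px1 = 144; py1 = 304; color = 'hotpink'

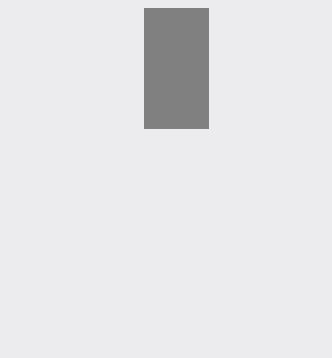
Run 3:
px0 = 144, py0 = 8, px1 = 208, py1 = 128, color = 'gray'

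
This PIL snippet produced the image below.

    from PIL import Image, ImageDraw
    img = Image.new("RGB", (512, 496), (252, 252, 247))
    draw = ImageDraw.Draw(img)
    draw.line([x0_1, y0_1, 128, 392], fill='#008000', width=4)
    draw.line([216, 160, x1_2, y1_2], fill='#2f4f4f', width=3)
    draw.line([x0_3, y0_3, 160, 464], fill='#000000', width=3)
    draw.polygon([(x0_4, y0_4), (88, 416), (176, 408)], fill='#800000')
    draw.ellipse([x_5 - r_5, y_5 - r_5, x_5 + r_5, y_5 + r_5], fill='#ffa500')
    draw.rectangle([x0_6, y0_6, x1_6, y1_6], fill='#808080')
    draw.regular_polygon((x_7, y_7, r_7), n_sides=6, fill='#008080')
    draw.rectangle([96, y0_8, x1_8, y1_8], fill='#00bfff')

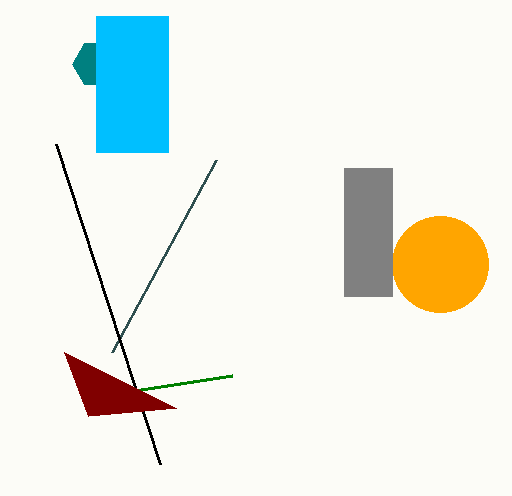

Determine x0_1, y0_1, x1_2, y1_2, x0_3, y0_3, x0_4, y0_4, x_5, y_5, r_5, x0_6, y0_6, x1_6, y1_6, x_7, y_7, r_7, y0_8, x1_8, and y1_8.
x0_1 = 232; y0_1 = 376; x1_2 = 112; y1_2 = 352; x0_3 = 56; y0_3 = 144; x0_4 = 64; y0_4 = 352; x_5 = 440; y_5 = 264; r_5 = 48; x0_6 = 344; y0_6 = 168; x1_6 = 392; y1_6 = 296; x_7 = 96; y_7 = 64; r_7 = 24; y0_8 = 16; x1_8 = 168; y1_8 = 152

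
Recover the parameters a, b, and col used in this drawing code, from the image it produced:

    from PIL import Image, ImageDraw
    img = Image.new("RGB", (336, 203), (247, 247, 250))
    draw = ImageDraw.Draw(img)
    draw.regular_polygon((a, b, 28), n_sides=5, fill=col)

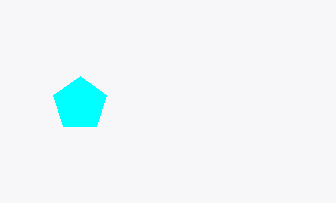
a = 80; b = 104; col = 'cyan'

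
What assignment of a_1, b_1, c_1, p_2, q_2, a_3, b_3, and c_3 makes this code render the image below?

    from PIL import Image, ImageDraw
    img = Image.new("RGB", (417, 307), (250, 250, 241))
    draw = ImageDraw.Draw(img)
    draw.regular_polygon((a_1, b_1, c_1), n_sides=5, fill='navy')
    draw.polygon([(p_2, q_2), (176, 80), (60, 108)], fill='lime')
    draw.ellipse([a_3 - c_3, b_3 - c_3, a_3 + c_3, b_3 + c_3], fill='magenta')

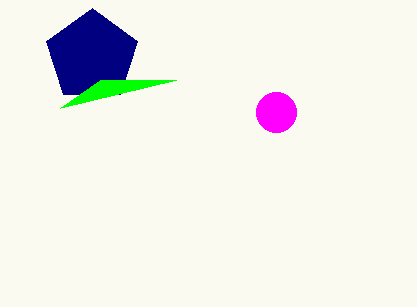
a_1 = 92, b_1 = 56, c_1 = 48, p_2 = 100, q_2 = 80, a_3 = 276, b_3 = 112, c_3 = 20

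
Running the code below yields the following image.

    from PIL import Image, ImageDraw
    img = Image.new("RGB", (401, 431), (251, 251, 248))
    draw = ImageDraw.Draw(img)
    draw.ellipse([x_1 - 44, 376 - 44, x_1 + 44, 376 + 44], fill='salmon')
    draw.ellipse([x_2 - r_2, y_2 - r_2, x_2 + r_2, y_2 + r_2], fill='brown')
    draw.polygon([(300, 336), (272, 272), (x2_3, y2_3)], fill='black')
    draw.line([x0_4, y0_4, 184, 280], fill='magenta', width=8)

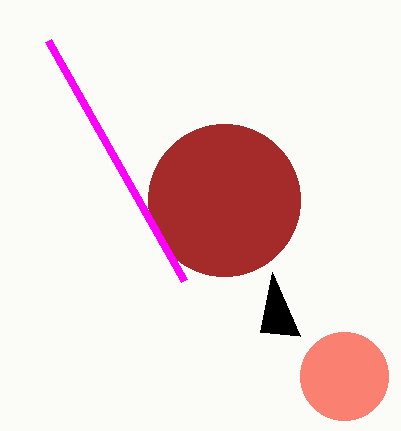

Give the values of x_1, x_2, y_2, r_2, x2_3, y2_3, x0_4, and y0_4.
x_1 = 344; x_2 = 224; y_2 = 200; r_2 = 76; x2_3 = 260; y2_3 = 332; x0_4 = 48; y0_4 = 40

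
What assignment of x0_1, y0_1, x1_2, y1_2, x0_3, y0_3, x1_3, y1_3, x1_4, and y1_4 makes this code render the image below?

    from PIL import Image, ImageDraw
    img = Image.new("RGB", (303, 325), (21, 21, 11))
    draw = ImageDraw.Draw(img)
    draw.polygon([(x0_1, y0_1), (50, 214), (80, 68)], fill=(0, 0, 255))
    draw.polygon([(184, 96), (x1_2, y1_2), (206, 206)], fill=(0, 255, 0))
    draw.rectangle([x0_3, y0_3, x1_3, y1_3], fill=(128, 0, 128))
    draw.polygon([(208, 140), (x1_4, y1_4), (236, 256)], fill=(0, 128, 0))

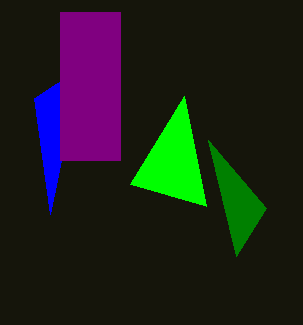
x0_1 = 34; y0_1 = 98; x1_2 = 130; y1_2 = 184; x0_3 = 60; y0_3 = 12; x1_3 = 120; y1_3 = 160; x1_4 = 266; y1_4 = 208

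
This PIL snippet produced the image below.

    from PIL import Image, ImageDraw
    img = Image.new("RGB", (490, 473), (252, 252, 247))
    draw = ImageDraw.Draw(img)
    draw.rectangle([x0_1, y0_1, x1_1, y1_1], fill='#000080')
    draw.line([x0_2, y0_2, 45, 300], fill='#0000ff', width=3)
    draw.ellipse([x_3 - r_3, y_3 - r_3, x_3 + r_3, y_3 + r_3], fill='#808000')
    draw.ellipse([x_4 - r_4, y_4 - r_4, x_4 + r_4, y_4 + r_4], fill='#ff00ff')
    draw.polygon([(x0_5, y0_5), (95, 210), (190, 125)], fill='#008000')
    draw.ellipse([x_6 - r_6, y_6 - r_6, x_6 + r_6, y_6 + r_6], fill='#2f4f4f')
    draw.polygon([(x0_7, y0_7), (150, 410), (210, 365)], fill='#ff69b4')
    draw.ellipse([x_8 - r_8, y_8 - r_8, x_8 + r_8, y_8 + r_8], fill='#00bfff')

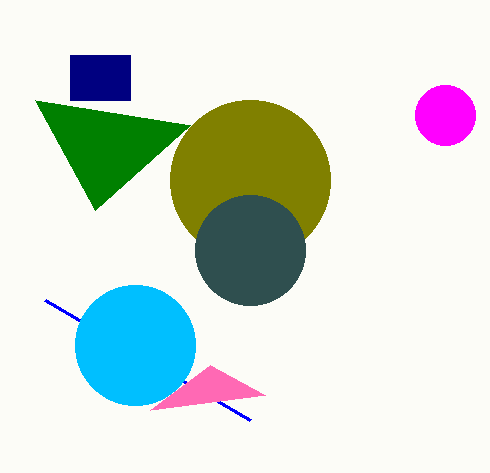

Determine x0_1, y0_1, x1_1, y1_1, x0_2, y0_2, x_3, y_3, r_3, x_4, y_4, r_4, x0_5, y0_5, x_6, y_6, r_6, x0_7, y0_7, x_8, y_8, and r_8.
x0_1 = 70, y0_1 = 55, x1_1 = 130, y1_1 = 100, x0_2 = 250, y0_2 = 420, x_3 = 250, y_3 = 180, r_3 = 80, x_4 = 445, y_4 = 115, r_4 = 30, x0_5 = 35, y0_5 = 100, x_6 = 250, y_6 = 250, r_6 = 55, x0_7 = 265, y0_7 = 395, x_8 = 135, y_8 = 345, r_8 = 60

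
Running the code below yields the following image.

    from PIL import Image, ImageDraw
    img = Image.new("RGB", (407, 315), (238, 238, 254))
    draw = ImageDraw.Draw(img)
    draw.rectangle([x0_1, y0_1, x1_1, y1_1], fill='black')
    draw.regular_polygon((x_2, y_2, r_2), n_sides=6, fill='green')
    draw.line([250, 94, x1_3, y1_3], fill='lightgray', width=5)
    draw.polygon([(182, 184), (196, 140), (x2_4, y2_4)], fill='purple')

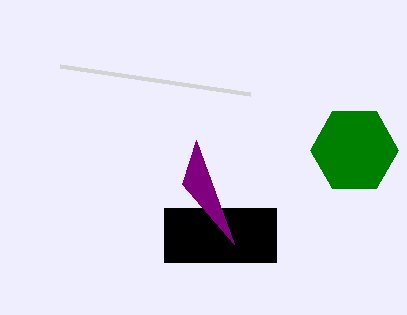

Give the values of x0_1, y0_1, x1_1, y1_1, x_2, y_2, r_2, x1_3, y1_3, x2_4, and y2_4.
x0_1 = 164, y0_1 = 208, x1_1 = 276, y1_1 = 262, x_2 = 354, y_2 = 150, r_2 = 44, x1_3 = 60, y1_3 = 66, x2_4 = 234, y2_4 = 244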